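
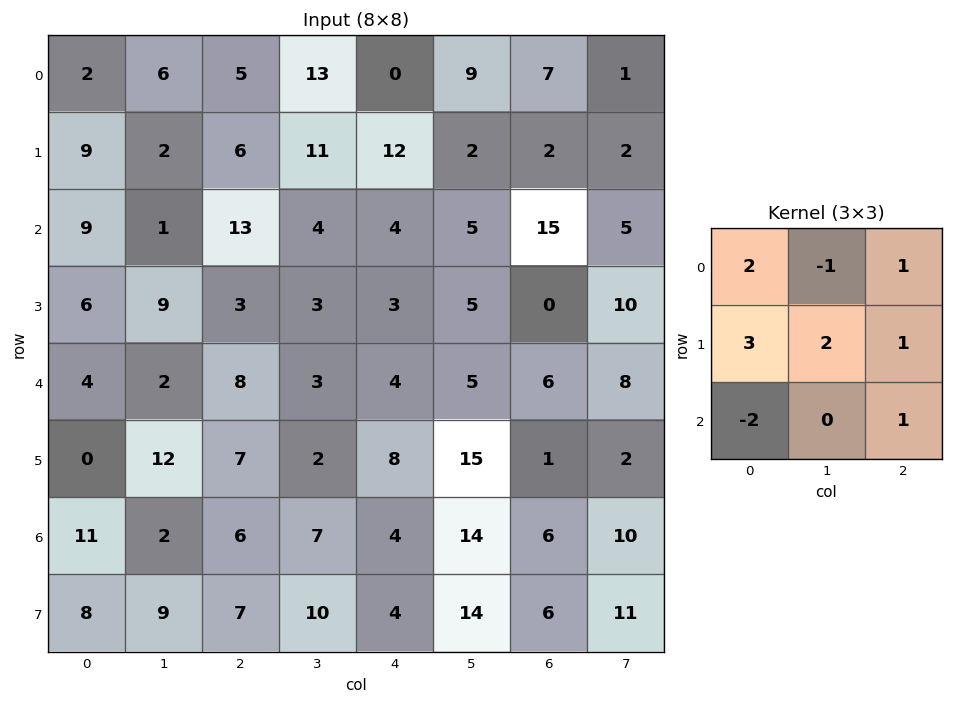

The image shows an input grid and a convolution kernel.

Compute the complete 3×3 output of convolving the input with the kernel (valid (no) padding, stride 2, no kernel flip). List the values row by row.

35 27 47
69 32 35
29 42 62

Output[0,0]: The receptive field on the input at this output position is [2 6 5 / 9 2 6 / 9 1 13]. Elementwise product with the kernel and sum: 2·2 + 6·-1 + 5·1 + 9·3 + 2·2 + 6·1 + 9·-2 + 13·1.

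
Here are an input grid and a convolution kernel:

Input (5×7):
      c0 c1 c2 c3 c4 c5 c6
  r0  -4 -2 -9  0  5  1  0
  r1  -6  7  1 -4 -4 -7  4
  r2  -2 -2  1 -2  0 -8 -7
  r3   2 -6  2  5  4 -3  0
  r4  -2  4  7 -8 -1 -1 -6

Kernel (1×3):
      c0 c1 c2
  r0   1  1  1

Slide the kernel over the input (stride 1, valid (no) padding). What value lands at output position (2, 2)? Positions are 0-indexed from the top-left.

The receptive field on the input at this output position is [1 -2 0]. Elementwise product with the kernel and sum: 1·1 + -2·1 + 0·1.

-1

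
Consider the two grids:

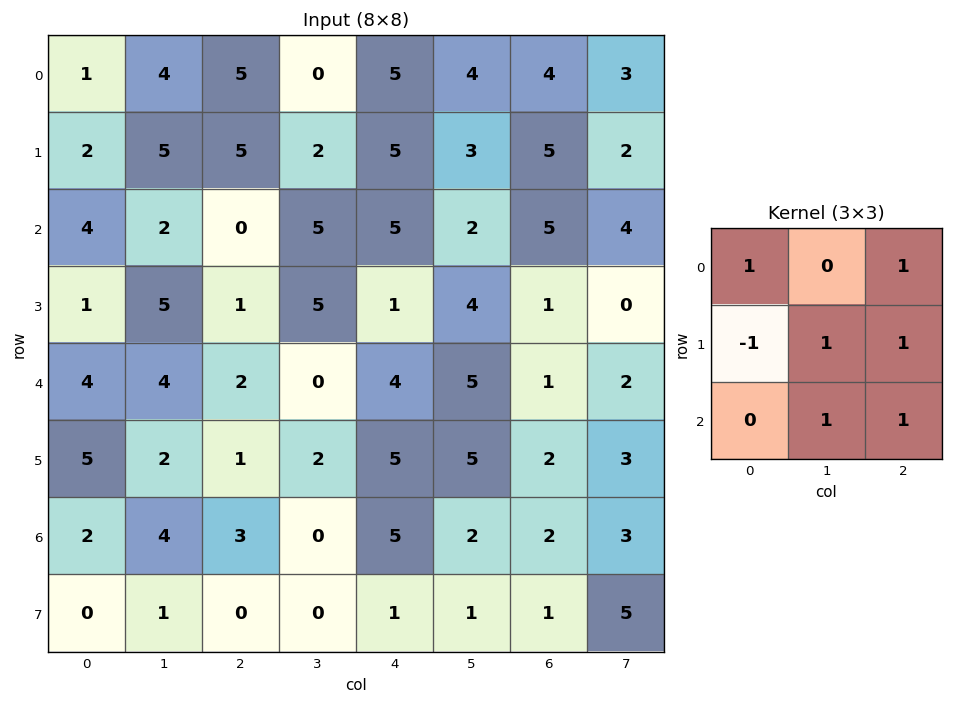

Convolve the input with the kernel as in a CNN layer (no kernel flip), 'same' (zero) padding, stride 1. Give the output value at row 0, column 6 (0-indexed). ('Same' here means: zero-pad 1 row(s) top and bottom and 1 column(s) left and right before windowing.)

The receptive field on the zero-padded input at this output position is [0 0 0 / 4 4 3 / 3 5 2]. Elementwise product with the kernel and sum: 0·1 + 0·1 + 4·-1 + 4·1 + 3·1 + 5·1 + 2·1.

10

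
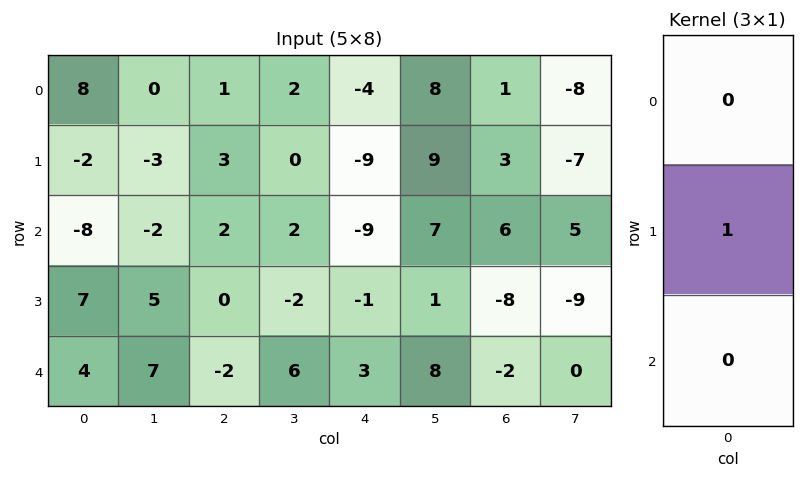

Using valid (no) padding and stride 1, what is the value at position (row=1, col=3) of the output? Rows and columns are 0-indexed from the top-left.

The receptive field on the input at this output position is [0 / 2 / -2]. Elementwise product with the kernel and sum: 2·1.

2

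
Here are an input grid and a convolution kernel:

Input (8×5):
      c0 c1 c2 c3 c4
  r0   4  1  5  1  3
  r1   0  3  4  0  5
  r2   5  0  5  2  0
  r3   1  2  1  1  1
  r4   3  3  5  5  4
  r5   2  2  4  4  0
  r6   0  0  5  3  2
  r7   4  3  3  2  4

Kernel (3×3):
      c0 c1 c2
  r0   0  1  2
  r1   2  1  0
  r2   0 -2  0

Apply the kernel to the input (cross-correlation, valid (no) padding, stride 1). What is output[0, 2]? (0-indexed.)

The receptive field on the input at this output position is [5 1 3 / 4 0 5 / 5 2 0]. Elementwise product with the kernel and sum: 1·1 + 3·2 + 4·2 + 0·1 + 2·-2.

11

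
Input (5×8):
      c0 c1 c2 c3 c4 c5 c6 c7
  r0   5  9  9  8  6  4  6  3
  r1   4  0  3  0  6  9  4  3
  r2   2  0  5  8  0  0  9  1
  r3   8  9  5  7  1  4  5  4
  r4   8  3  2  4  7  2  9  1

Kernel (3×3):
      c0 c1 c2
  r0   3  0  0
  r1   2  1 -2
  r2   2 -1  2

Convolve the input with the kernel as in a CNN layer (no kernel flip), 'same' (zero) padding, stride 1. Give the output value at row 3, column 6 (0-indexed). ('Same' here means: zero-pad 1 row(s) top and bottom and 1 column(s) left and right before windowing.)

2

The receptive field on the zero-padded input at this output position is [0 9 1 / 4 5 4 / 2 9 1]. Elementwise product with the kernel and sum: 0·3 + 4·2 + 5·1 + 4·-2 + 2·2 + 9·-1 + 1·2.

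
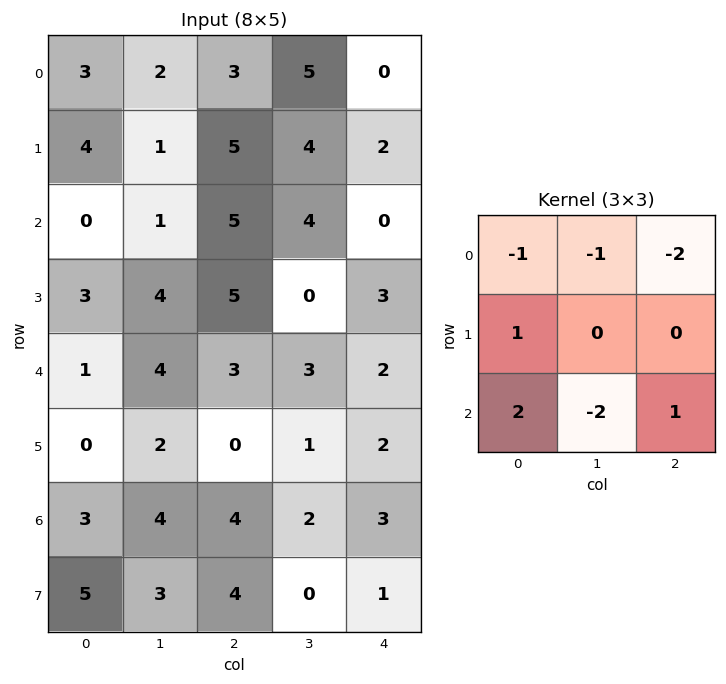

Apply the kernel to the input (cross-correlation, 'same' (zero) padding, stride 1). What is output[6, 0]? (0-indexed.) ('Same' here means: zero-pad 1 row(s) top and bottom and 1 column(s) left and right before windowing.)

-11

The receptive field on the zero-padded input at this output position is [0 0 2 / 0 3 4 / 0 5 3]. Elementwise product with the kernel and sum: 0·-1 + 0·-1 + 2·-2 + 0·1 + 0·2 + 5·-2 + 3·1.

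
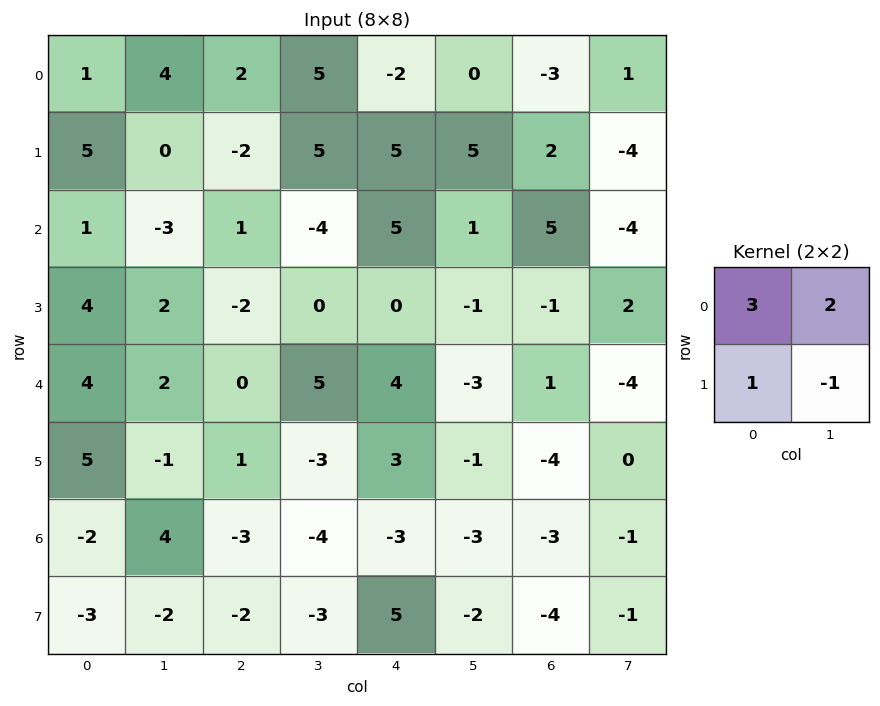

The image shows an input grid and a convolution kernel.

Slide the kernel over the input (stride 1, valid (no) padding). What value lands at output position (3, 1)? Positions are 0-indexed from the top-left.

4

The receptive field on the input at this output position is [2 -2 / 2 0]. Elementwise product with the kernel and sum: 2·3 + -2·2 + 2·1 + 0·-1.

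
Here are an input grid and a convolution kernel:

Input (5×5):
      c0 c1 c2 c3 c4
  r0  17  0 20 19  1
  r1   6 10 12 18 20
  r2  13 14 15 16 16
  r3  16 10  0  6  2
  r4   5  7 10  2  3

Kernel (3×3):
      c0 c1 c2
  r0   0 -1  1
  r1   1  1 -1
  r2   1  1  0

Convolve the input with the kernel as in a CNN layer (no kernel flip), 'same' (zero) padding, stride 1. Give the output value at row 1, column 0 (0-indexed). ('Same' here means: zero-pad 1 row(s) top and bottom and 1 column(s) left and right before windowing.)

-8

The receptive field on the zero-padded input at this output position is [0 17 0 / 0 6 10 / 0 13 14]. Elementwise product with the kernel and sum: 17·-1 + 0·1 + 0·1 + 6·1 + 10·-1 + 0·1 + 13·1.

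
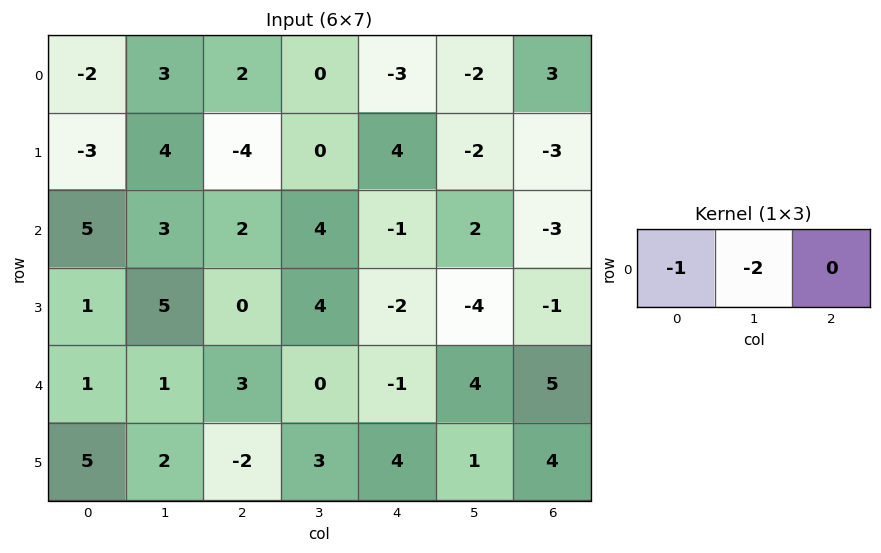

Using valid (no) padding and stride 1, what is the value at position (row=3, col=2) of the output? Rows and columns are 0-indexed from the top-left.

The receptive field on the input at this output position is [0 4 -2]. Elementwise product with the kernel and sum: 0·-1 + 4·-2.

-8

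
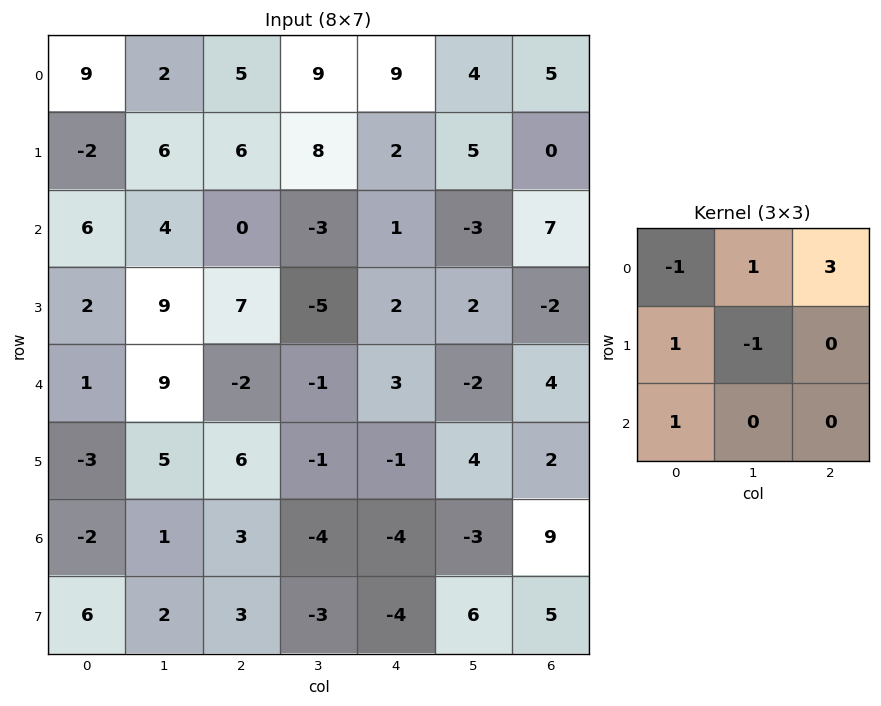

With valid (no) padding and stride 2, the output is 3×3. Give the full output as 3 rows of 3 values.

6 29 8
-8 10 20
-8 20 -2

Output[0,0]: The receptive field on the input at this output position is [9 2 5 / -2 6 6 / 6 4 0]. Elementwise product with the kernel and sum: 9·-1 + 2·1 + 5·3 + -2·1 + 6·-1 + 6·1.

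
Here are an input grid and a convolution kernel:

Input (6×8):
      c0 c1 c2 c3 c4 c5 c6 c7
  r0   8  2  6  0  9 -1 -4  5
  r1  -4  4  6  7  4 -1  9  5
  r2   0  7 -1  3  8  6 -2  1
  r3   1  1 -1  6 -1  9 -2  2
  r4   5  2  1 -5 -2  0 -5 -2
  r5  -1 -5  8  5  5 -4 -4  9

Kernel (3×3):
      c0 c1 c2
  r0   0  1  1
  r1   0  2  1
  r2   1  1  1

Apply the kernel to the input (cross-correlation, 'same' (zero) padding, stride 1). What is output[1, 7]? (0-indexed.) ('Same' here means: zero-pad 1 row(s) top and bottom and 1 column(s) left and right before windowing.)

14

The receptive field on the zero-padded input at this output position is [-4 5 0 / 9 5 0 / -2 1 0]. Elementwise product with the kernel and sum: 5·1 + 0·1 + 5·2 + 0·1 + -2·1 + 1·1 + 0·1.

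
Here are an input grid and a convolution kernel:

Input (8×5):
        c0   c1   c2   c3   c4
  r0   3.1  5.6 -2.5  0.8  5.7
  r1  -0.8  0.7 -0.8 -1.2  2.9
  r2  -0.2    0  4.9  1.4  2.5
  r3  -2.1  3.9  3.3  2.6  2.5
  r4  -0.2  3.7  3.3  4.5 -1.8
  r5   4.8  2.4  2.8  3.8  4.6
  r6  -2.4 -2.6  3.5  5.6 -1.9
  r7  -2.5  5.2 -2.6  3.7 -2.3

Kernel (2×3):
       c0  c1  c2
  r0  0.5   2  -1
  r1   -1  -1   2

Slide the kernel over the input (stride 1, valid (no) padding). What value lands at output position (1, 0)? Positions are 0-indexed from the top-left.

11.8

The receptive field on the input at this output position is [-0.8 0.7 -0.8 / -0.2 0 4.9]. Elementwise product with the kernel and sum: -0.8·0.5 + 0.7·2 + -0.8·-1 + -0.2·-1 + 0·-1 + 4.9·2.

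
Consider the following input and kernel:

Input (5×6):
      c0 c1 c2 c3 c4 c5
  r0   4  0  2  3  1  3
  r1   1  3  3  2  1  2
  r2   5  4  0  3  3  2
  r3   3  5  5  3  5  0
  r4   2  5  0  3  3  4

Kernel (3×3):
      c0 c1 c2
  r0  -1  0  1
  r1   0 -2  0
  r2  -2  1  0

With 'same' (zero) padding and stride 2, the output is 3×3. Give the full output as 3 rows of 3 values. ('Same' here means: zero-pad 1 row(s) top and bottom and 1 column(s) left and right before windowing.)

Output[0,0]: The receptive field on the zero-padded input at this output position is [0 0 0 / 0 4 0 / 0 1 3]. Elementwise product with the kernel and sum: 0·-1 + 0·1 + 4·-2 + 0·-2 + 1·1.

-7 -7 -5
-4 -6 -7
1 -2 -9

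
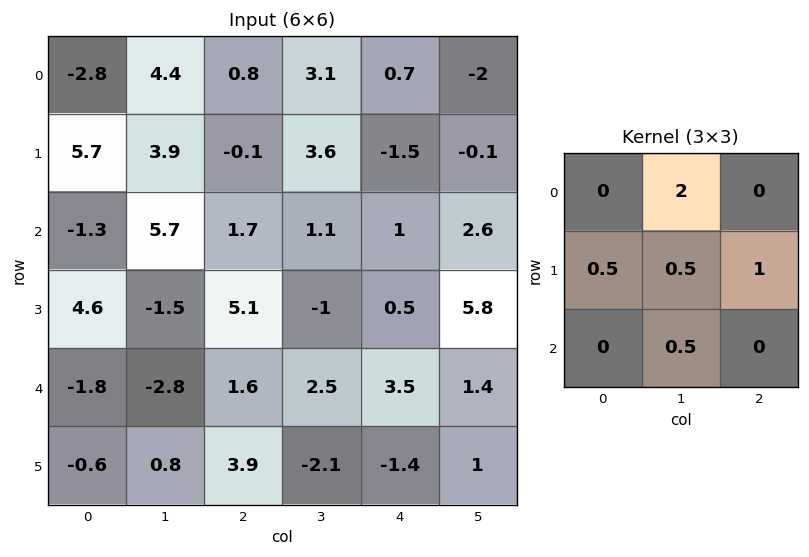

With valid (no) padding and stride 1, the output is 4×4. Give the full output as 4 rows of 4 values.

16.35 7.95 7 2.85
10.95 7.15 9.1 0.9
16.65 5 6 9.3
-3.3 14.05 2.5 4.7

Output[0,0]: The receptive field on the input at this output position is [-2.8 4.4 0.8 / 5.7 3.9 -0.1 / -1.3 5.7 1.7]. Elementwise product with the kernel and sum: 4.4·2 + 5.7·0.5 + 3.9·0.5 + -0.1·1 + 5.7·0.5.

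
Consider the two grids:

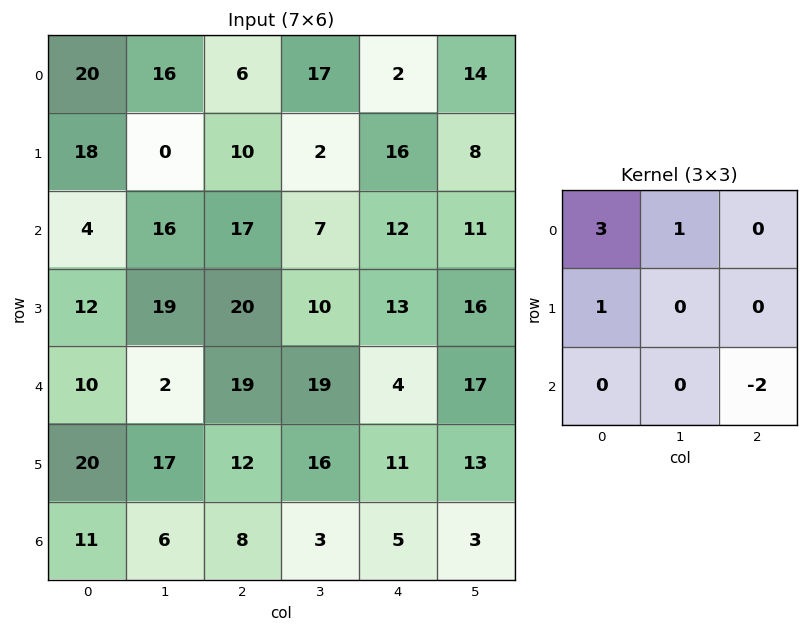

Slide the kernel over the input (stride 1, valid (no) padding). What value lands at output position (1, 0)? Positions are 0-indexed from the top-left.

The receptive field on the input at this output position is [18 0 10 / 4 16 17 / 12 19 20]. Elementwise product with the kernel and sum: 18·3 + 0·1 + 4·1 + 20·-2.

18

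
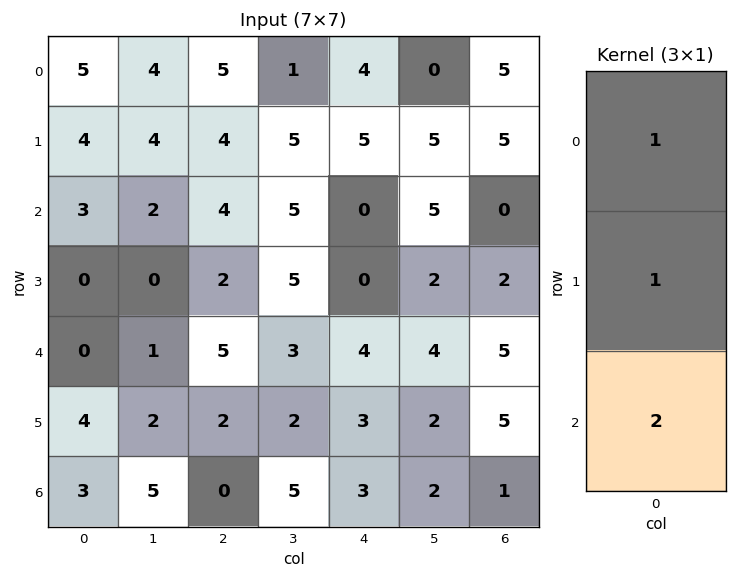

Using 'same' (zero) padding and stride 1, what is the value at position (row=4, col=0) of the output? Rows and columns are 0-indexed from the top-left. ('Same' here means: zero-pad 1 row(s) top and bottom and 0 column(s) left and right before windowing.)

8

The receptive field on the zero-padded input at this output position is [0 / 0 / 4]. Elementwise product with the kernel and sum: 0·1 + 0·1 + 4·2.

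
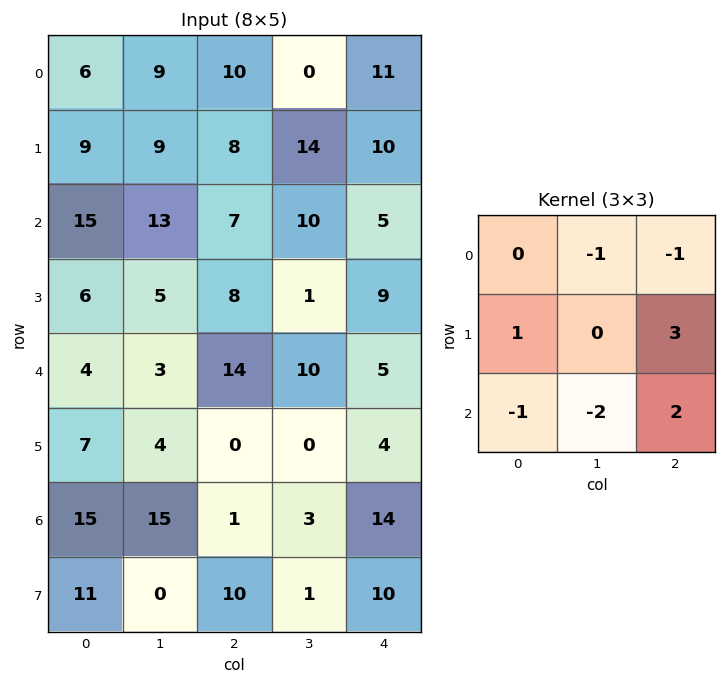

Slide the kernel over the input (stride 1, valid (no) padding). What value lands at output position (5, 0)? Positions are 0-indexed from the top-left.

The receptive field on the input at this output position is [7 4 0 / 15 15 1 / 11 0 10]. Elementwise product with the kernel and sum: 4·-1 + 0·-1 + 15·1 + 1·3 + 11·-1 + 0·-2 + 10·2.

23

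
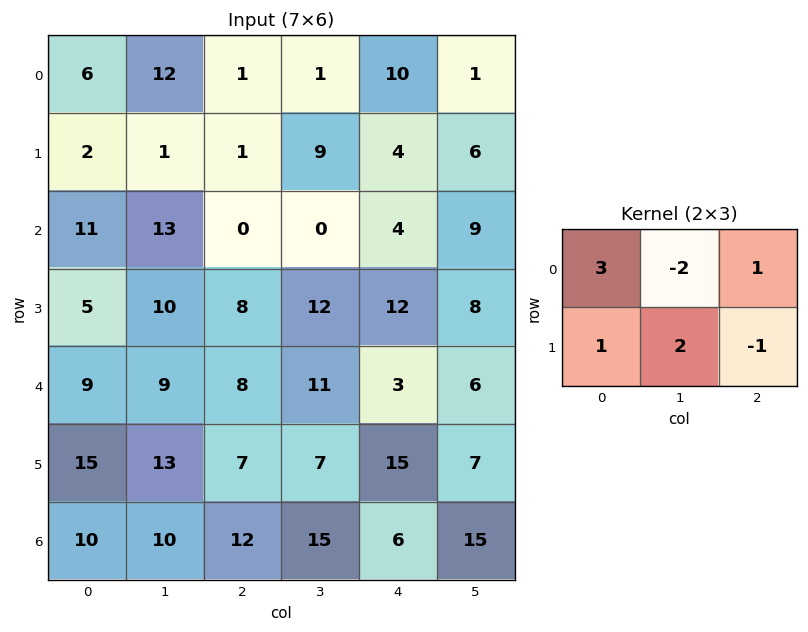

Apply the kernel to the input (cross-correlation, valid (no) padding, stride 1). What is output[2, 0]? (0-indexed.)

24

The receptive field on the input at this output position is [11 13 0 / 5 10 8]. Elementwise product with the kernel and sum: 11·3 + 13·-2 + 0·1 + 5·1 + 10·2 + 8·-1.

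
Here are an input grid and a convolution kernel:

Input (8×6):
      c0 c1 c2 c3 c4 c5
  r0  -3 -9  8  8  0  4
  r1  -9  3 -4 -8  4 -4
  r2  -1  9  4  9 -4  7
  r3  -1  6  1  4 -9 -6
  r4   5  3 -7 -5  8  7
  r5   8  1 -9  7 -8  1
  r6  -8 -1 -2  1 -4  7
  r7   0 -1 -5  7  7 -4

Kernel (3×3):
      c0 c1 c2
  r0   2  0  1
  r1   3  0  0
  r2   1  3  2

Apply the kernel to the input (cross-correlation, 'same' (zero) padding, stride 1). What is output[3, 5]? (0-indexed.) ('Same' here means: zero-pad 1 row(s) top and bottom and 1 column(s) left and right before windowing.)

-6

The receptive field on the zero-padded input at this output position is [-4 7 0 / -9 -6 0 / 8 7 0]. Elementwise product with the kernel and sum: -4·2 + 0·1 + -9·3 + 8·1 + 7·3 + 0·2.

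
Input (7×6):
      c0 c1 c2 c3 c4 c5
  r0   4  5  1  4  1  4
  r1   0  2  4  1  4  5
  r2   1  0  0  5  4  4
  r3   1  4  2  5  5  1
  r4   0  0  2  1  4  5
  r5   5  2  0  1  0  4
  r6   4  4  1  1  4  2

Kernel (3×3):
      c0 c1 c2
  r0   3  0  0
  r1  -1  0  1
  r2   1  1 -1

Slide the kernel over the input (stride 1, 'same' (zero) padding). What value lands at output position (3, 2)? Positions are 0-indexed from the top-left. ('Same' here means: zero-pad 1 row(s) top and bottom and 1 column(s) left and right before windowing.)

2

The receptive field on the zero-padded input at this output position is [0 0 5 / 4 2 5 / 0 2 1]. Elementwise product with the kernel and sum: 0·3 + 4·-1 + 5·1 + 0·1 + 2·1 + 1·-1.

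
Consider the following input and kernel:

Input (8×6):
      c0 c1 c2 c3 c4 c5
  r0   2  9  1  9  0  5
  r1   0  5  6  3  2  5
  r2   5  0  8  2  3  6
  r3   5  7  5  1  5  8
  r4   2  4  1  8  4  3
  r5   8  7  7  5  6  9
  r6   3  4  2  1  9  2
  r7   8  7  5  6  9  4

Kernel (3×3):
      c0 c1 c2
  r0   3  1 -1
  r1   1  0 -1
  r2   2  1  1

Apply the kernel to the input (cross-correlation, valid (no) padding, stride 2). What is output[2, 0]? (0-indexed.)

The receptive field on the input at this output position is [2 4 1 / 8 7 7 / 3 4 2]. Elementwise product with the kernel and sum: 2·3 + 4·1 + 1·-1 + 8·1 + 7·-1 + 3·2 + 4·1 + 2·1.

22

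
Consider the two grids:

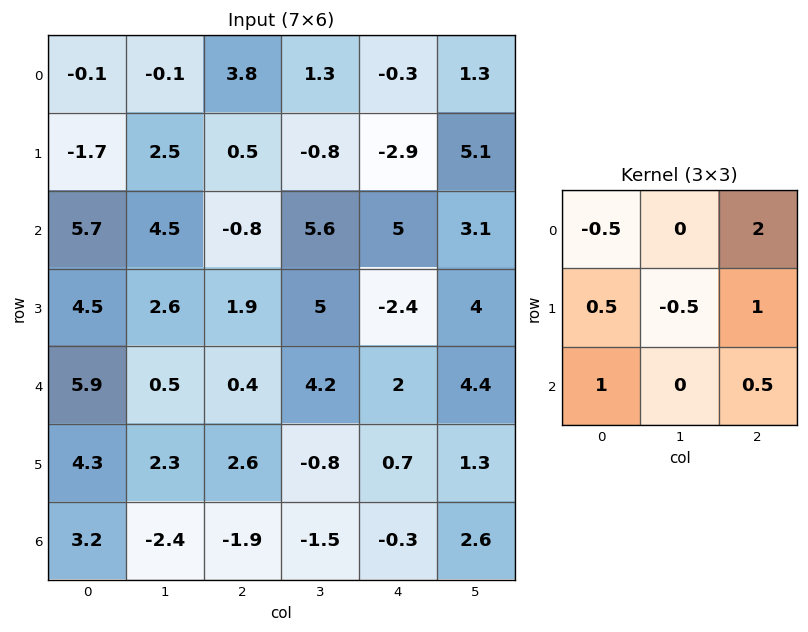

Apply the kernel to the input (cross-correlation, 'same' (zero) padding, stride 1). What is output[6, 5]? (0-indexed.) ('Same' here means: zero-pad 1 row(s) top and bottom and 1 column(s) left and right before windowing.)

-1.8

The receptive field on the zero-padded input at this output position is [0.7 1.3 0 / -0.3 2.6 0 / 0 0 0]. Elementwise product with the kernel and sum: 0.7·-0.5 + 0·2 + -0.3·0.5 + 2.6·-0.5 + 0·1 + 0·1 + 0·0.5.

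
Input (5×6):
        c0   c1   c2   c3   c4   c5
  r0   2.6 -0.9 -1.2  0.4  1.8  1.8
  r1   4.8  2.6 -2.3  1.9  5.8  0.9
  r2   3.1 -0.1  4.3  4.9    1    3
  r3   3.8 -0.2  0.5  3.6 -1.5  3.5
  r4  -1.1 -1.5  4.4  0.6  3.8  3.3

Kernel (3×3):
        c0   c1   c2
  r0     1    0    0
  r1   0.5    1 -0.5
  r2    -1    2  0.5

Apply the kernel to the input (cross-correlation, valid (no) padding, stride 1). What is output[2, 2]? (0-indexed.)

The receptive field on the input at this output position is [4.3 4.9 1 / 0.5 3.6 -1.5 / 4.4 0.6 3.8]. Elementwise product with the kernel and sum: 4.3·1 + 0.5·0.5 + 3.6·1 + -1.5·-0.5 + 4.4·-1 + 0.6·2 + 3.8·0.5.

7.6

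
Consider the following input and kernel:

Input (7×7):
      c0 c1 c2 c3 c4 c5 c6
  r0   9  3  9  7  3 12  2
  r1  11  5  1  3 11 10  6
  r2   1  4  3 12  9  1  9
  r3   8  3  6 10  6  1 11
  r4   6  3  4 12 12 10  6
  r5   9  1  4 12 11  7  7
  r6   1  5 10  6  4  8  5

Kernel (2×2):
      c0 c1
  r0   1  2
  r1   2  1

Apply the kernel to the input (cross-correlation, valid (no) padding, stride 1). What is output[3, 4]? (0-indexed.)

The receptive field on the input at this output position is [6 1 / 12 10]. Elementwise product with the kernel and sum: 6·1 + 1·2 + 12·2 + 10·1.

42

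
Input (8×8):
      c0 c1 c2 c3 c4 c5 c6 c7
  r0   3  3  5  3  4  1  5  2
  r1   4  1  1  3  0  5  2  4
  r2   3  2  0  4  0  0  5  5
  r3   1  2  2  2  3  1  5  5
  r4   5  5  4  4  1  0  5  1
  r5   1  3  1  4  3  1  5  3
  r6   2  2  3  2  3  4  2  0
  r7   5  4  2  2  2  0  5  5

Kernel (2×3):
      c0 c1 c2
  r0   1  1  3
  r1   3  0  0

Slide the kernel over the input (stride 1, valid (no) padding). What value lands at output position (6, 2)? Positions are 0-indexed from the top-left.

The receptive field on the input at this output position is [3 2 3 / 2 2 2]. Elementwise product with the kernel and sum: 3·1 + 2·1 + 3·3 + 2·3.

20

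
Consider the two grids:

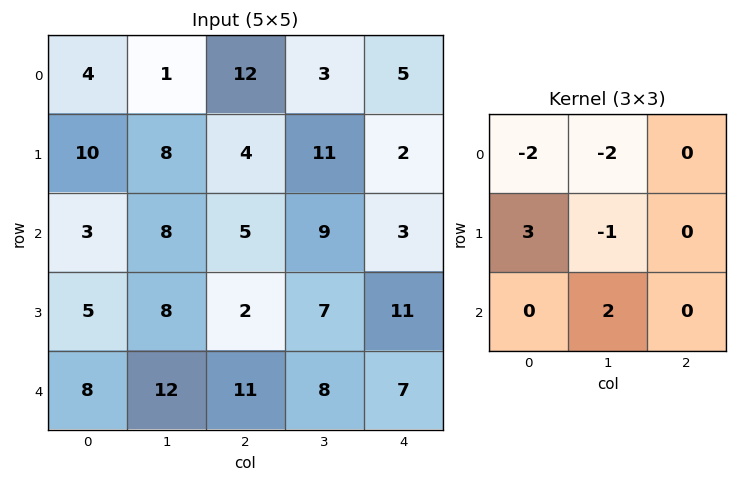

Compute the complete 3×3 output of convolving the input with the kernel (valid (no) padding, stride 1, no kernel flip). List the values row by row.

28 4 -11
-19 -1 -10
9 18 -13

Output[0,0]: The receptive field on the input at this output position is [4 1 12 / 10 8 4 / 3 8 5]. Elementwise product with the kernel and sum: 4·-2 + 1·-2 + 10·3 + 8·-1 + 8·2.
Output[0,1]: The receptive field on the input at this output position is [1 12 3 / 8 4 11 / 8 5 9]. Elementwise product with the kernel and sum: 1·-2 + 12·-2 + 8·3 + 4·-1 + 5·2.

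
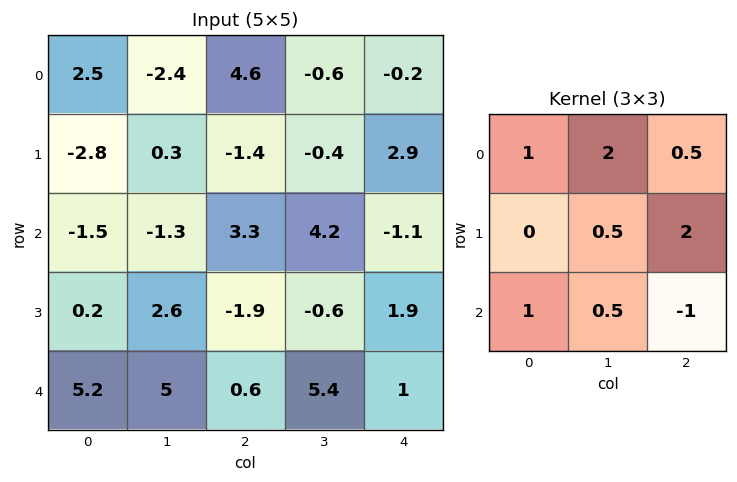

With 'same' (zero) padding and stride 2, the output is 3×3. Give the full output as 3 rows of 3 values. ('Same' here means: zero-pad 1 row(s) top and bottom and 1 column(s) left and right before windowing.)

-5.25 1.1 0.95
-11.3 9.6 5.2
14.3 9.6 3.7

Output[0,0]: The receptive field on the zero-padded input at this output position is [0 0 0 / 0 2.5 -2.4 / 0 -2.8 0.3]. Elementwise product with the kernel and sum: 0·1 + 0·2 + 0·0.5 + 2.5·0.5 + -2.4·2 + 0·1 + -2.8·0.5 + 0.3·-1.
Output[0,1]: The receptive field on the zero-padded input at this output position is [0 0 0 / -2.4 4.6 -0.6 / 0.3 -1.4 -0.4]. Elementwise product with the kernel and sum: 0·1 + 0·2 + 0·0.5 + 4.6·0.5 + -0.6·2 + 0.3·1 + -1.4·0.5 + -0.4·-1.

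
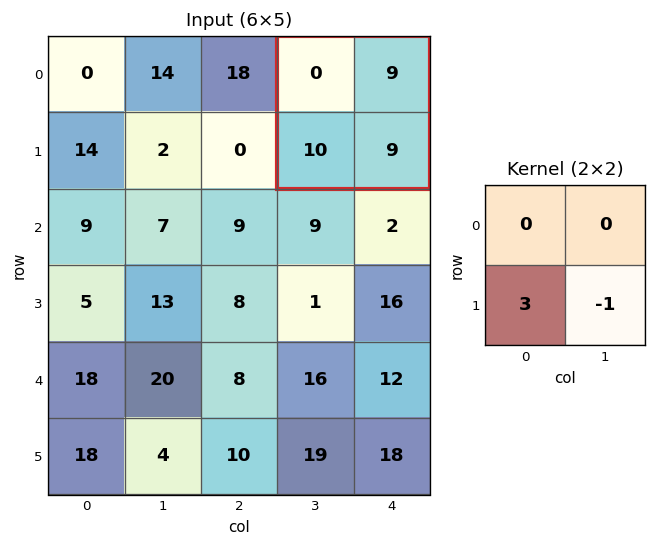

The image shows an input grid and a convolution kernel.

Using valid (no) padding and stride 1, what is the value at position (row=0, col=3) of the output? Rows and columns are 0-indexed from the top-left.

The receptive field on the input at this output position is [0 9 / 10 9]. Elementwise product with the kernel and sum: 10·3 + 9·-1.

21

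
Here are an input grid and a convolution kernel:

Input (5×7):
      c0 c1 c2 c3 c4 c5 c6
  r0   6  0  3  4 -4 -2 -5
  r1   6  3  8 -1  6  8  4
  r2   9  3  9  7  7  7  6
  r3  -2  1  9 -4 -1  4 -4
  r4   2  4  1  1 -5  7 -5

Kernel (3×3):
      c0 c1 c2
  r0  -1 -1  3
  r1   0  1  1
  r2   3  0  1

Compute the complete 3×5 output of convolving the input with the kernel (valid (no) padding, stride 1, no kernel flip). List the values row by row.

50 32 20 36 30
30 1 51 25 4
32 27 -2 20 -16

Output[0,0]: The receptive field on the input at this output position is [6 0 3 / 6 3 8 / 9 3 9]. Elementwise product with the kernel and sum: 6·-1 + 0·-1 + 3·3 + 3·1 + 8·1 + 9·3 + 9·1.
Output[0,1]: The receptive field on the input at this output position is [0 3 4 / 3 8 -1 / 3 9 7]. Elementwise product with the kernel and sum: 0·-1 + 3·-1 + 4·3 + 8·1 + -1·1 + 3·3 + 7·1.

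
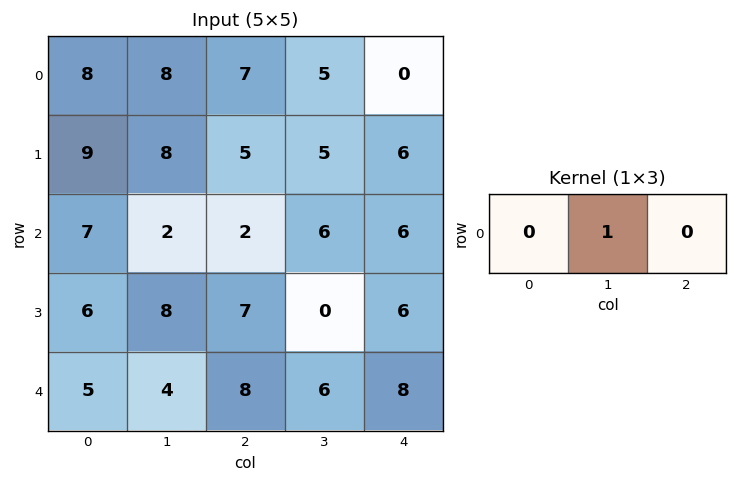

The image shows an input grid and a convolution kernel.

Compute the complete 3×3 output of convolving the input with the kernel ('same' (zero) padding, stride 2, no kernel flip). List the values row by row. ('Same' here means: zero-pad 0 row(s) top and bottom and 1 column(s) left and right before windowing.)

8 7 0
7 2 6
5 8 8

Output[0,0]: The receptive field on the zero-padded input at this output position is [0 8 8]. Elementwise product with the kernel and sum: 8·1.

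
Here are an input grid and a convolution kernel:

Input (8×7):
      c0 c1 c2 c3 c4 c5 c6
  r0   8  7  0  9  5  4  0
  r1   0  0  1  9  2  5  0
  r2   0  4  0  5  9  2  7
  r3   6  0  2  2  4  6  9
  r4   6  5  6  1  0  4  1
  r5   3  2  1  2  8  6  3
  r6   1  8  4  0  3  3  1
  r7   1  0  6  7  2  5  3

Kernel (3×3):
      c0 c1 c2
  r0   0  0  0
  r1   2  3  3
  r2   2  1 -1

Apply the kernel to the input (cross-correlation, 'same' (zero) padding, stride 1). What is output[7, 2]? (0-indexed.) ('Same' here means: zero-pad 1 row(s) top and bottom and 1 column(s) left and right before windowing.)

39

The receptive field on the zero-padded input at this output position is [8 4 0 / 0 6 7 / 0 0 0]. Elementwise product with the kernel and sum: 0·2 + 6·3 + 7·3 + 0·2 + 0·1 + 0·-1.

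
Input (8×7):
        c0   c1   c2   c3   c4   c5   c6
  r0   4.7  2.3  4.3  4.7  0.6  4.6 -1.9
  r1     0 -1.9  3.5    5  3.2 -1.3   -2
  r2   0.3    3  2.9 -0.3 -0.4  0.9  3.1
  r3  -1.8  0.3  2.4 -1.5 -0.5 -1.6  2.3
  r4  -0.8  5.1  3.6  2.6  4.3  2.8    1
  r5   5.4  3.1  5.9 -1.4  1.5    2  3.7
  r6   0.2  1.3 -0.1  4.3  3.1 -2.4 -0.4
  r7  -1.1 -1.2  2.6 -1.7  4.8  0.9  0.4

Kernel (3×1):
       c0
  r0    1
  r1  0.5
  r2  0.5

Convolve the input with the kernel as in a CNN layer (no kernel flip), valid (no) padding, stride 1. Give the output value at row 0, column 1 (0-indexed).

2.85

The receptive field on the input at this output position is [2.3 / -1.9 / 3]. Elementwise product with the kernel and sum: 2.3·1 + -1.9·0.5 + 3·0.5.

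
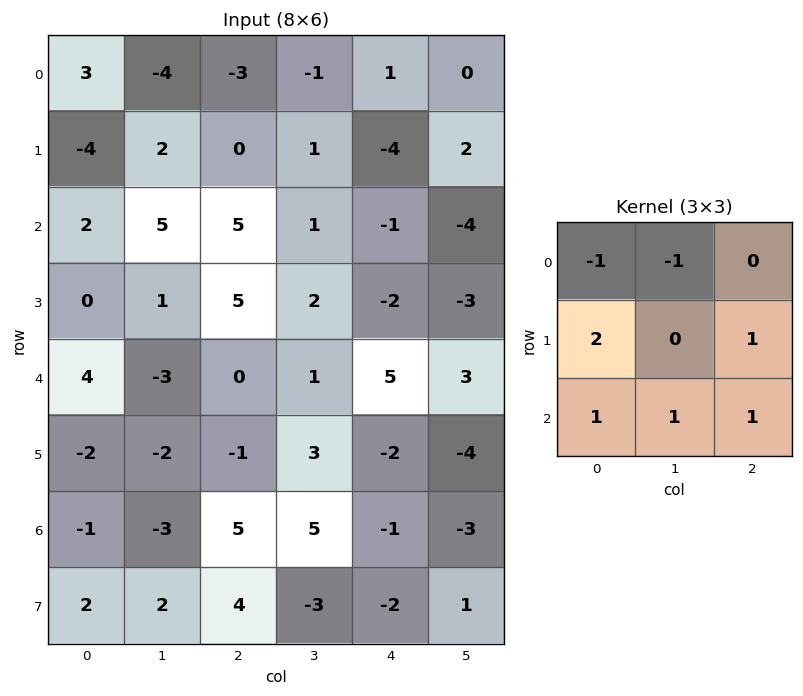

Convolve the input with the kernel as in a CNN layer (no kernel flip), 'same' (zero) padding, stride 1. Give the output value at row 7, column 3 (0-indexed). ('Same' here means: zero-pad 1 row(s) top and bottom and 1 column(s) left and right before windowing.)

The receptive field on the zero-padded input at this output position is [5 5 -1 / 4 -3 -2 / 0 0 0]. Elementwise product with the kernel and sum: 5·-1 + 5·-1 + 4·2 + -2·1 + 0·1 + 0·1 + 0·1.

-4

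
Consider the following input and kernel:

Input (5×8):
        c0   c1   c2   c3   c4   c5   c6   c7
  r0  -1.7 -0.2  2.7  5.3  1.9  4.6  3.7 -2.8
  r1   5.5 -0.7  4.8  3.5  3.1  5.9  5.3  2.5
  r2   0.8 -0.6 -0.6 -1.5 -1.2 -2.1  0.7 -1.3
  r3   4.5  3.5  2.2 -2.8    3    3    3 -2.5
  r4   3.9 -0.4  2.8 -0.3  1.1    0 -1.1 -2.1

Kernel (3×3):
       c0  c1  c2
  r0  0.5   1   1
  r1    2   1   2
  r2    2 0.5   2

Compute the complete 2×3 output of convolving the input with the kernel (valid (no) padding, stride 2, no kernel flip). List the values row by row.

21.65 23.5 29.9
29.3 12.25 13

Output[0,0]: The receptive field on the input at this output position is [-1.7 -0.2 2.7 / 5.5 -0.7 4.8 / 0.8 -0.6 -0.6]. Elementwise product with the kernel and sum: -1.7·0.5 + -0.2·1 + 2.7·1 + 5.5·2 + -0.7·1 + 4.8·2 + 0.8·2 + -0.6·0.5 + -0.6·2.
Output[0,1]: The receptive field on the input at this output position is [2.7 5.3 1.9 / 4.8 3.5 3.1 / -0.6 -1.5 -1.2]. Elementwise product with the kernel and sum: 2.7·0.5 + 5.3·1 + 1.9·1 + 4.8·2 + 3.5·1 + 3.1·2 + -0.6·2 + -1.5·0.5 + -1.2·2.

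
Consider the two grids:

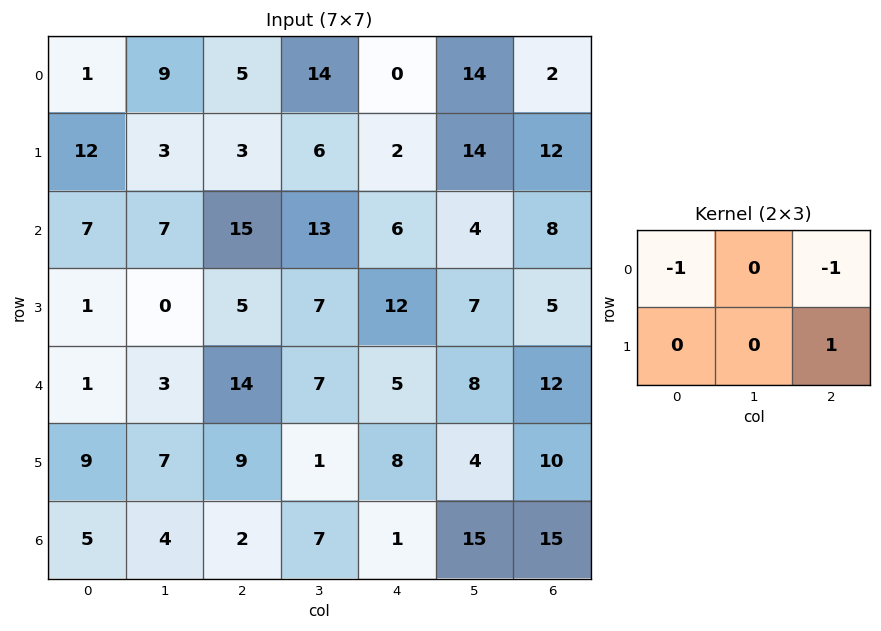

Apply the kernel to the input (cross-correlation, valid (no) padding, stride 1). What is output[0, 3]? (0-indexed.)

-14

The receptive field on the input at this output position is [14 0 14 / 6 2 14]. Elementwise product with the kernel and sum: 14·-1 + 14·-1 + 14·1.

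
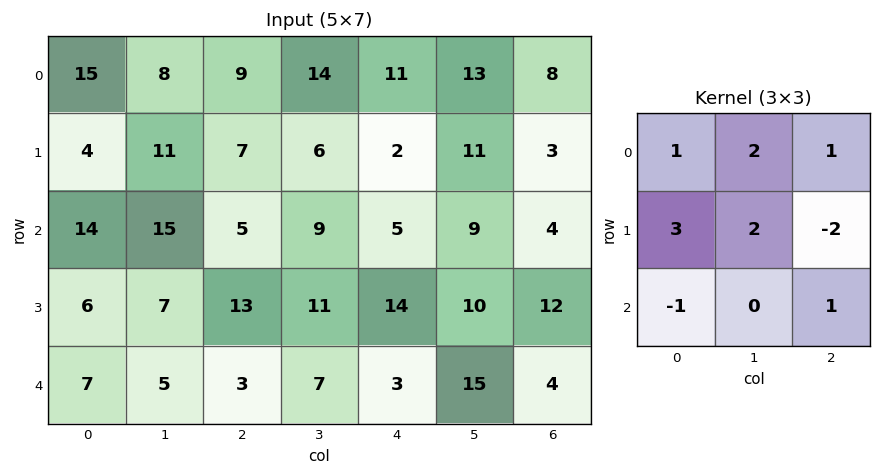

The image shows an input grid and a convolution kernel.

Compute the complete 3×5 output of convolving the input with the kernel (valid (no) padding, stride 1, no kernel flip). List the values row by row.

Output[0,0]: The receptive field on the input at this output position is [15 8 9 / 4 11 7 / 14 15 5]. Elementwise product with the kernel and sum: 15·1 + 8·2 + 9·1 + 4·3 + 11·2 + 7·-2 + 14·-1 + 5·1.

51 69 77 49 66
102 72 45 39 50
51 61 61 77 66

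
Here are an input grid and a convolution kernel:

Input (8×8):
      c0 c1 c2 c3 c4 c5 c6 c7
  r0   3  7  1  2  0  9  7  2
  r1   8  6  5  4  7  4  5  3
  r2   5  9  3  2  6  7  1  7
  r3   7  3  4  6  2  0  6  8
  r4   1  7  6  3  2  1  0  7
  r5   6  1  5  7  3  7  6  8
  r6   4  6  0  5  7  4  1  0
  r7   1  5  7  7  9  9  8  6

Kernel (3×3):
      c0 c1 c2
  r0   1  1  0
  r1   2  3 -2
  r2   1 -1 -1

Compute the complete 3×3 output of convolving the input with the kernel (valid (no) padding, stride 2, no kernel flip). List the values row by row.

27 6 23
17 28 6
11 22 20

Output[0,0]: The receptive field on the input at this output position is [3 7 1 / 8 6 5 / 5 9 3]. Elementwise product with the kernel and sum: 3·1 + 7·1 + 8·2 + 6·3 + 5·-2 + 5·1 + 9·-1 + 3·-1.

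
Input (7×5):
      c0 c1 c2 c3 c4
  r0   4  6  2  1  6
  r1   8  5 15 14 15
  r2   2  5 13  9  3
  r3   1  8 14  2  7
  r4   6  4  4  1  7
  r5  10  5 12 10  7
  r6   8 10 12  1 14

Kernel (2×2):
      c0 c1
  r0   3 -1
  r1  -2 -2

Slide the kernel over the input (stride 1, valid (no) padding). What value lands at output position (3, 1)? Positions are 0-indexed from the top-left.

-6

The receptive field on the input at this output position is [8 14 / 4 4]. Elementwise product with the kernel and sum: 8·3 + 14·-1 + 4·-2 + 4·-2.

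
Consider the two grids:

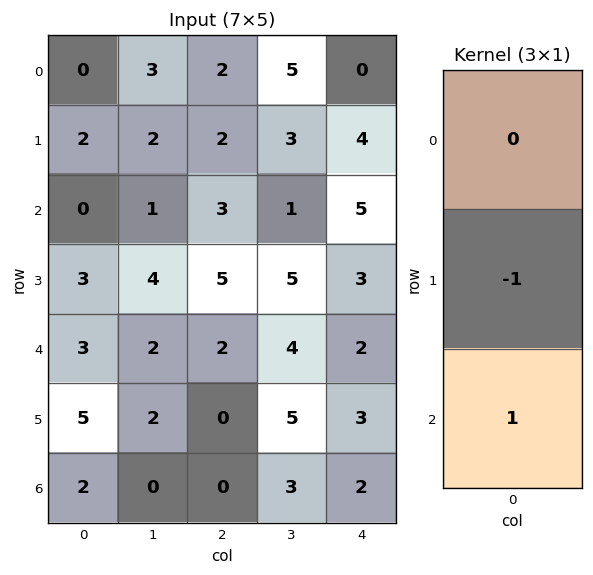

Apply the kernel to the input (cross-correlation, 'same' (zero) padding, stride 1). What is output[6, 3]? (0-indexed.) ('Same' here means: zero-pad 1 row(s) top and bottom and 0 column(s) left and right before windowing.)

The receptive field on the zero-padded input at this output position is [5 / 3 / 0]. Elementwise product with the kernel and sum: 3·-1 + 0·1.

-3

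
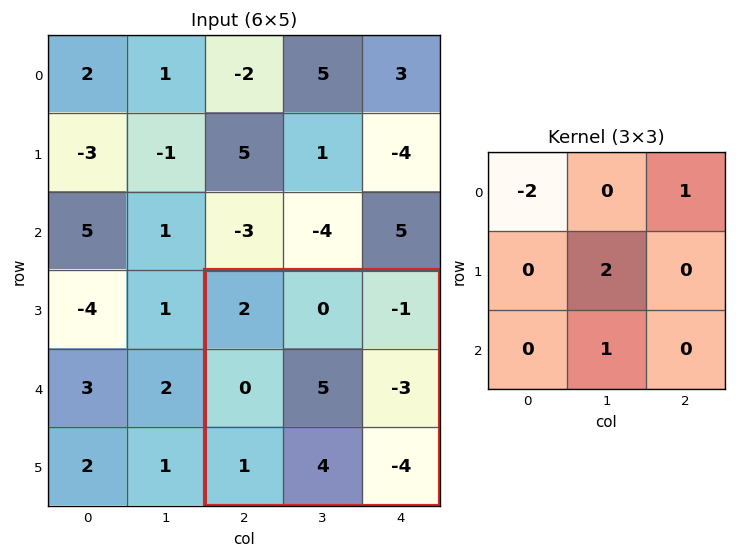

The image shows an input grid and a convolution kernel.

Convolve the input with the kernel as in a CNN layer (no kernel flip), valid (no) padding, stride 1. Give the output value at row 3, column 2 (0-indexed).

9

The receptive field on the input at this output position is [2 0 -1 / 0 5 -3 / 1 4 -4]. Elementwise product with the kernel and sum: 2·-2 + -1·1 + 5·2 + 4·1.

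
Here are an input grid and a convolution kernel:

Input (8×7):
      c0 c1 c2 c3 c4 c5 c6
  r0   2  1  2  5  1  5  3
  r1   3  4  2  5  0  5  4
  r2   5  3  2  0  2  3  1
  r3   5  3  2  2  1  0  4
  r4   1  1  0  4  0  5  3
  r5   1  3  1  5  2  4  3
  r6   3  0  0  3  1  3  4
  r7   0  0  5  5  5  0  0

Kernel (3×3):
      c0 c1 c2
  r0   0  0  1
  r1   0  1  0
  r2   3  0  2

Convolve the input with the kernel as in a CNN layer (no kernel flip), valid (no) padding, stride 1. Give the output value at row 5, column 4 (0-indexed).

The receptive field on the input at this output position is [2 4 3 / 1 3 4 / 5 0 0]. Elementwise product with the kernel and sum: 3·1 + 3·1 + 5·3 + 0·2.

21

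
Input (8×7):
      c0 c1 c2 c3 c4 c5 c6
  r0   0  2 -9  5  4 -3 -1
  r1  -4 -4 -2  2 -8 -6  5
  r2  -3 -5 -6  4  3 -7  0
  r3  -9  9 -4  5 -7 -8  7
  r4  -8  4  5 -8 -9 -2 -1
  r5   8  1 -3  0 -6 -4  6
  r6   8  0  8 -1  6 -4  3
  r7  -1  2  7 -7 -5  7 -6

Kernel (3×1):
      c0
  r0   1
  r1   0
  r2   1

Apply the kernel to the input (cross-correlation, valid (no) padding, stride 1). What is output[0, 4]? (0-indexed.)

The receptive field on the input at this output position is [4 / -8 / 3]. Elementwise product with the kernel and sum: 4·1 + 3·1.

7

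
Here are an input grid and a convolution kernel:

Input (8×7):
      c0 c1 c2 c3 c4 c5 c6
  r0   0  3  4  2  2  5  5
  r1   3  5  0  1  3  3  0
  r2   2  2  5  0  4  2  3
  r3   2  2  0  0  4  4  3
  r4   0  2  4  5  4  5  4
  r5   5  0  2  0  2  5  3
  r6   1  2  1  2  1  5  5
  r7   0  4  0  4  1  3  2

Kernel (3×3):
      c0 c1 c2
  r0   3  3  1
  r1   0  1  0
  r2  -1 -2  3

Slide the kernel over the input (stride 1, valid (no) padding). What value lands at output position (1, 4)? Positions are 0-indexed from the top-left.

The receptive field on the input at this output position is [3 3 0 / 4 2 3 / 4 4 3]. Elementwise product with the kernel and sum: 3·3 + 3·3 + 0·1 + 2·1 + 4·-1 + 4·-2 + 3·3.

17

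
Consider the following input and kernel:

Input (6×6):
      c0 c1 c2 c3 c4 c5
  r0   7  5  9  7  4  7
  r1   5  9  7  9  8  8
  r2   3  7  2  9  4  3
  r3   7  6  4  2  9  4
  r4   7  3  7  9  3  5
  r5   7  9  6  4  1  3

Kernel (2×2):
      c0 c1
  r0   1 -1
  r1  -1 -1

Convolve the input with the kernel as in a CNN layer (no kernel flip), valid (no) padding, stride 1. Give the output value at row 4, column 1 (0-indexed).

The receptive field on the input at this output position is [3 7 / 9 6]. Elementwise product with the kernel and sum: 3·1 + 7·-1 + 9·-1 + 6·-1.

-19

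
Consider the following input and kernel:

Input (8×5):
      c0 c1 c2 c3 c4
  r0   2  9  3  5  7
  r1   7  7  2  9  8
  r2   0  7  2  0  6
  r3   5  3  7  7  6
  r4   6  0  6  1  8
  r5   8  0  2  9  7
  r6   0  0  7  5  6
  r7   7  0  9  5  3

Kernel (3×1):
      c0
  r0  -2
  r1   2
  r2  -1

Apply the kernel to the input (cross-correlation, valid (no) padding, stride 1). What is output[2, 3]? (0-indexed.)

13

The receptive field on the input at this output position is [0 / 7 / 1]. Elementwise product with the kernel and sum: 0·-2 + 7·2 + 1·-1.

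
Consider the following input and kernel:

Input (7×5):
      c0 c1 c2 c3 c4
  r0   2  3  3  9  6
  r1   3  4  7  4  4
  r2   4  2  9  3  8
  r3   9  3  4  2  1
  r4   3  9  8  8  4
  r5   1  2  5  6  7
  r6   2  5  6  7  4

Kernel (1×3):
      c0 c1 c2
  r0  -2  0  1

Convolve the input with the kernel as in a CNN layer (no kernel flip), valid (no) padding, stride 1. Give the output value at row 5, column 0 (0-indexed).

The receptive field on the input at this output position is [1 2 5]. Elementwise product with the kernel and sum: 1·-2 + 5·1.

3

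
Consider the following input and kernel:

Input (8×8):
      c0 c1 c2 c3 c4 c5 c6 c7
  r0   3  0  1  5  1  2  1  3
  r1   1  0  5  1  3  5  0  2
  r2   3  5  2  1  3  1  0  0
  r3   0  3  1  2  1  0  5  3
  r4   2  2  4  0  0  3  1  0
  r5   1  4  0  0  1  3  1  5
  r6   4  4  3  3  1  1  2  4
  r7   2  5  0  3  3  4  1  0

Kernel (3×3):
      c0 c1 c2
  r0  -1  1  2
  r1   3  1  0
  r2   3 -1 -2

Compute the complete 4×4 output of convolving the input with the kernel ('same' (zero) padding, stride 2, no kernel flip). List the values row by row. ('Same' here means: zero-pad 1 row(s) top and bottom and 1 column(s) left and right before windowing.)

Output[0,0]: The receptive field on the zero-padded input at this output position is [0 0 0 / 0 3 0 / 0 1 0]. Elementwise product with the kernel and sum: 0·-1 + 0·1 + 0·2 + 0·3 + 3·1 + 0·3 + 1·-1 + 0·-2.
Output[0,1]: The receptive field on the zero-padded input at this output position is [0 0 0 / 0 1 5 / 0 5 1]. Elementwise product with the kernel and sum: 0·-1 + 0·1 + 0·2 + 0·3 + 1·1 + 0·3 + 5·-1 + 1·-2.

2 -6 6 18
-2 28 23 -9
-1 24 -8 19
1 20 15 24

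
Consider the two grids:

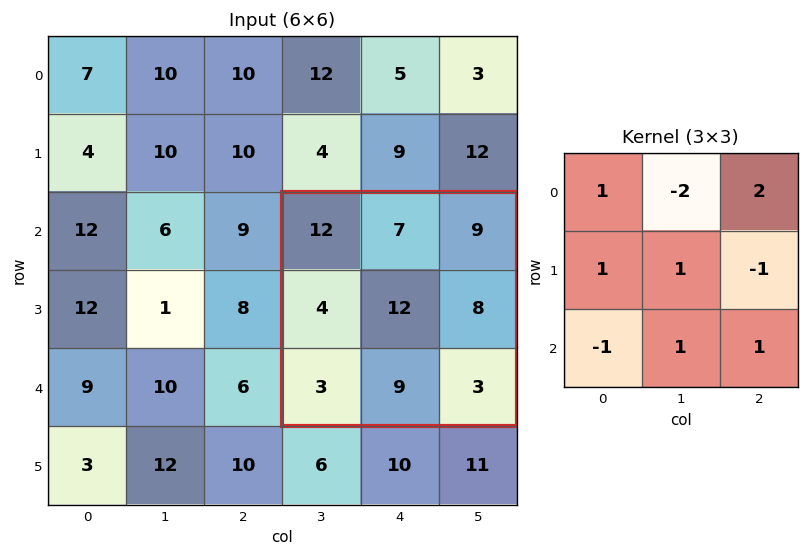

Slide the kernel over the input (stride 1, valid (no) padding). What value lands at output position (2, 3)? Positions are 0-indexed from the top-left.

The receptive field on the input at this output position is [12 7 9 / 4 12 8 / 3 9 3]. Elementwise product with the kernel and sum: 12·1 + 7·-2 + 9·2 + 4·1 + 12·1 + 8·-1 + 3·-1 + 9·1 + 3·1.

33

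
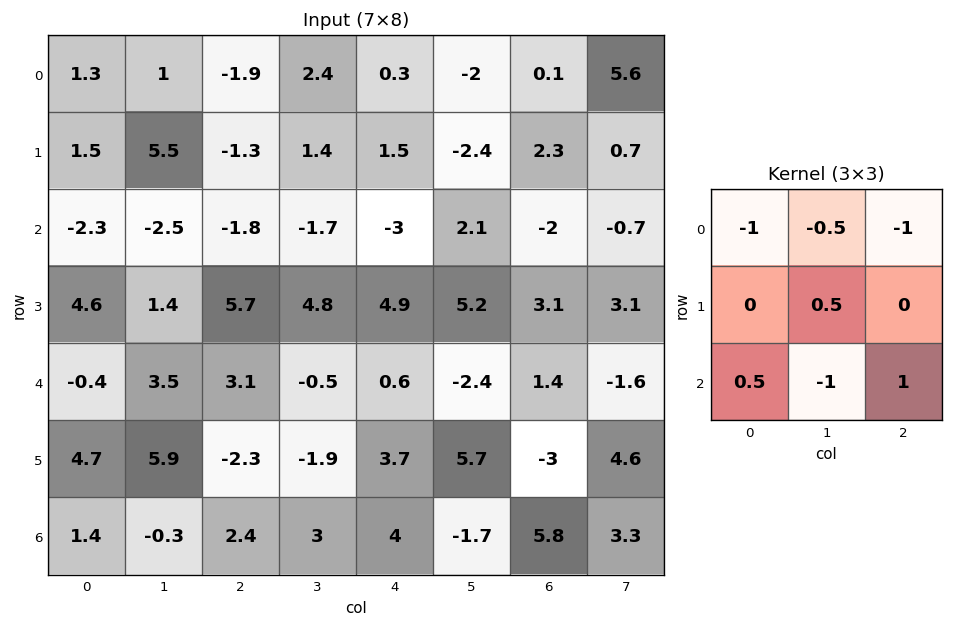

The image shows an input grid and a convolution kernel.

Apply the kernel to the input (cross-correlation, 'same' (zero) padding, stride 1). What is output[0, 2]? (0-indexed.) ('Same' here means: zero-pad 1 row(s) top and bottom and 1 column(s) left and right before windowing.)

The receptive field on the zero-padded input at this output position is [0 0 0 / 1 -1.9 2.4 / 5.5 -1.3 1.4]. Elementwise product with the kernel and sum: 0·-1 + 0·-0.5 + 0·-1 + -1.9·0.5 + 5.5·0.5 + -1.3·-1 + 1.4·1.

4.5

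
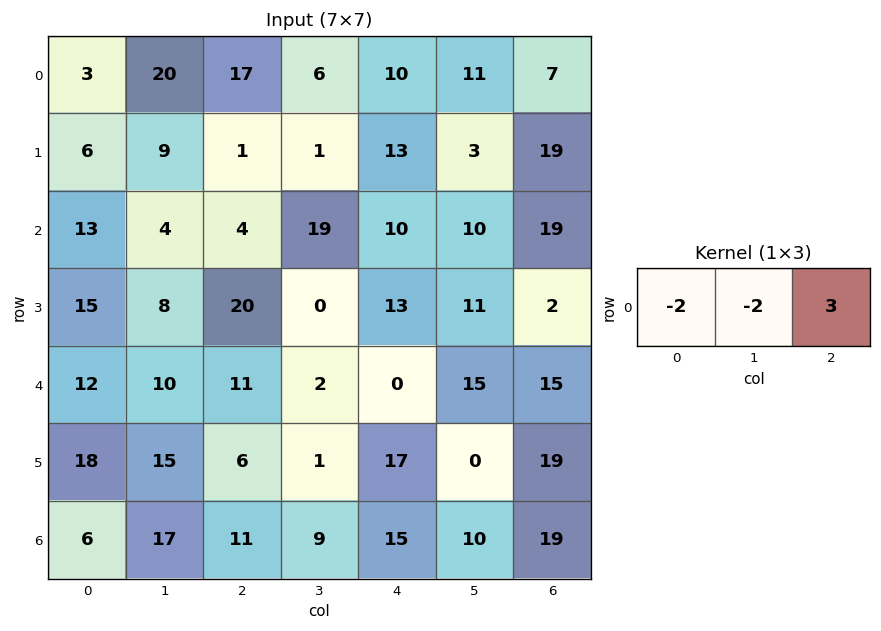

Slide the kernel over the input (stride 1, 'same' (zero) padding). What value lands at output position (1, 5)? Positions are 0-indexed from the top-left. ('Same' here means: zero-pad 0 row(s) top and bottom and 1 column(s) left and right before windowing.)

The receptive field on the zero-padded input at this output position is [13 3 19]. Elementwise product with the kernel and sum: 13·-2 + 3·-2 + 19·3.

25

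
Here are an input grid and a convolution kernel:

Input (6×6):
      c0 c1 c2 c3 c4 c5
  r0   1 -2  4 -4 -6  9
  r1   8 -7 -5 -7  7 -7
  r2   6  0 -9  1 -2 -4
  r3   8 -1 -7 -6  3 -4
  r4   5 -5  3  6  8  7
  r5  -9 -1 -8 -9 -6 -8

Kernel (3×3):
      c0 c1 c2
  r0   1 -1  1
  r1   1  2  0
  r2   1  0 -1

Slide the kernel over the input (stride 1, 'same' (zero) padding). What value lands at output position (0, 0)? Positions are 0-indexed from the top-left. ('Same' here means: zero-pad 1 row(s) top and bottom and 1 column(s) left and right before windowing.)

The receptive field on the zero-padded input at this output position is [0 0 0 / 0 1 -2 / 0 8 -7]. Elementwise product with the kernel and sum: 0·1 + 0·-1 + 0·1 + 0·1 + 1·2 + 0·1 + -7·-1.

9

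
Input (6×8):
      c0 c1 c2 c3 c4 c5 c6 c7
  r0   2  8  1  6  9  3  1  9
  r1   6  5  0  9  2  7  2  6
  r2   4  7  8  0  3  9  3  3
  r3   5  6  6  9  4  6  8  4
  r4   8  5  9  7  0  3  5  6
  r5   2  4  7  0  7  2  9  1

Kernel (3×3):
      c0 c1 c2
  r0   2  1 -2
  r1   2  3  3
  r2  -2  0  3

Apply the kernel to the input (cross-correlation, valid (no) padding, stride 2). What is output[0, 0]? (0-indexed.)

The receptive field on the input at this output position is [2 8 1 / 6 5 0 / 4 7 8]. Elementwise product with the kernel and sum: 2·2 + 8·1 + 1·-2 + 6·2 + 5·3 + 0·3 + 4·-2 + 8·3.

53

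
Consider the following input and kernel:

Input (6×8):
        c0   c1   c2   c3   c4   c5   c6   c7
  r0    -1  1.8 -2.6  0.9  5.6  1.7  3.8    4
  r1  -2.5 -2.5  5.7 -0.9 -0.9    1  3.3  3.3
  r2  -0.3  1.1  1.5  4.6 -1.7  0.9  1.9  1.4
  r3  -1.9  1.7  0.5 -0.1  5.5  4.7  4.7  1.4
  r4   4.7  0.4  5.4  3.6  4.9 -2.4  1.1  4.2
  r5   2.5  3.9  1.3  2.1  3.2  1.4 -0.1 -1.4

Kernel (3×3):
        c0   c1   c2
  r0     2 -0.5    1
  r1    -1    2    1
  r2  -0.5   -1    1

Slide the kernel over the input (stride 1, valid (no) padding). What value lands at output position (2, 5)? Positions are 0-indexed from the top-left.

12.65

The receptive field on the input at this output position is [0.9 1.9 1.4 / 4.7 4.7 1.4 / -2.4 1.1 4.2]. Elementwise product with the kernel and sum: 0.9·2 + 1.9·-0.5 + 1.4·1 + 4.7·-1 + 4.7·2 + 1.4·1 + -2.4·-0.5 + 1.1·-1 + 4.2·1.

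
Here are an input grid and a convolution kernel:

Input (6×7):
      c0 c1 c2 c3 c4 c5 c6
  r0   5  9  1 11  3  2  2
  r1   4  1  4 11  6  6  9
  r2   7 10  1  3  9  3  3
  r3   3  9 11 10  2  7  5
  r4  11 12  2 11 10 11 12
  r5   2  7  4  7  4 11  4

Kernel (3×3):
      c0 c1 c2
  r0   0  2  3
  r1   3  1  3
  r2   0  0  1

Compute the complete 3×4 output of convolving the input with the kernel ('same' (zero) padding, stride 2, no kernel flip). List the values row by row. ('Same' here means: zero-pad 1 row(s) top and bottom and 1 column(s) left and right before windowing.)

Output[0,0]: The receptive field on the zero-padded input at this output position is [0 0 0 / 0 5 9 / 0 4 1]. Elementwise product with the kernel and sum: 0·2 + 0·3 + 0·3 + 5·1 + 9·3 + 1·1.
Output[0,1]: The receptive field on the zero-padded input at this output position is [0 0 0 / 9 1 11 / 1 4 11]. Elementwise product with the kernel and sum: 0·2 + 0·3 + 9·3 + 1·1 + 11·3 + 11·1.

33 72 48 8
57 91 64 30
87 130 112 55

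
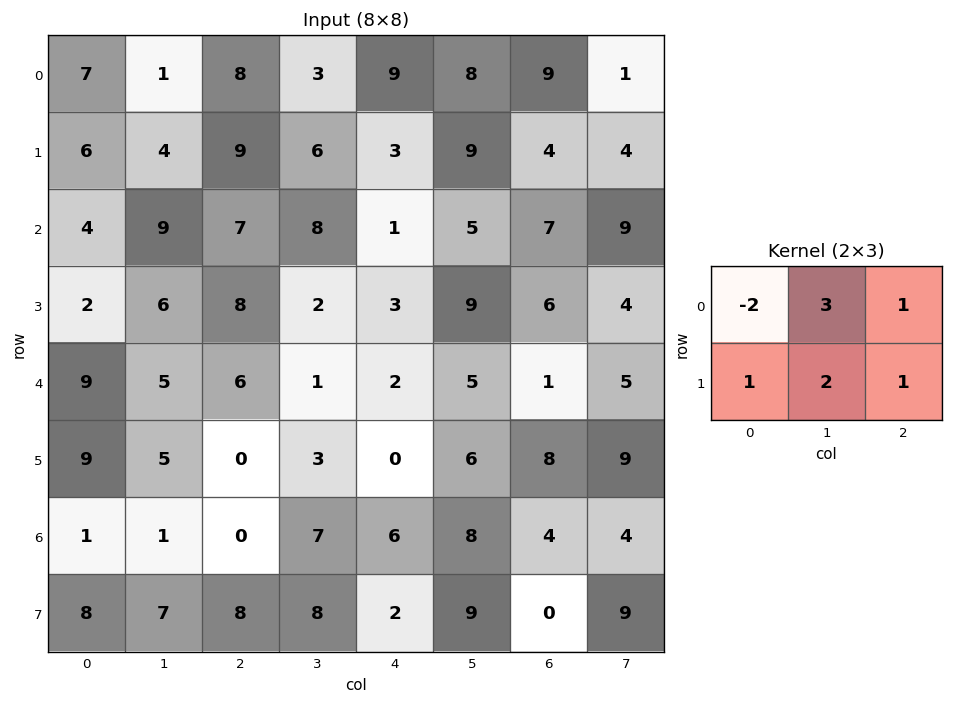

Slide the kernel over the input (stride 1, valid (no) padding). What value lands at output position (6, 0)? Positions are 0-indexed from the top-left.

31

The receptive field on the input at this output position is [1 1 0 / 8 7 8]. Elementwise product with the kernel and sum: 1·-2 + 1·3 + 0·1 + 8·1 + 7·2 + 8·1.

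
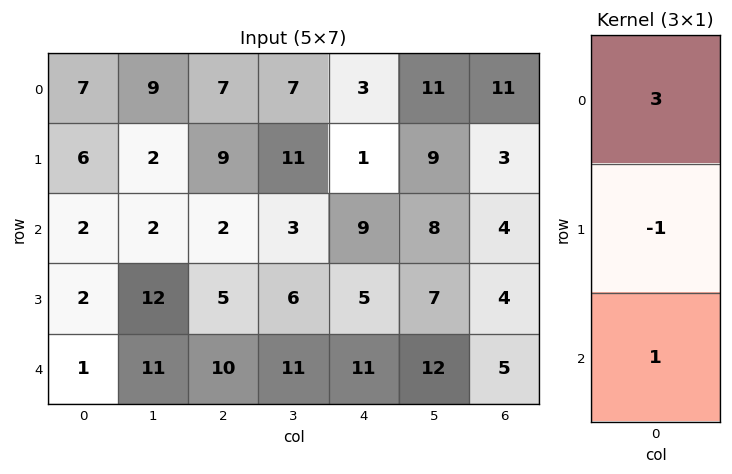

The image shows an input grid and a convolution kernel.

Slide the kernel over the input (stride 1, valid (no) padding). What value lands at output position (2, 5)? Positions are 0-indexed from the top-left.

The receptive field on the input at this output position is [8 / 7 / 12]. Elementwise product with the kernel and sum: 8·3 + 7·-1 + 12·1.

29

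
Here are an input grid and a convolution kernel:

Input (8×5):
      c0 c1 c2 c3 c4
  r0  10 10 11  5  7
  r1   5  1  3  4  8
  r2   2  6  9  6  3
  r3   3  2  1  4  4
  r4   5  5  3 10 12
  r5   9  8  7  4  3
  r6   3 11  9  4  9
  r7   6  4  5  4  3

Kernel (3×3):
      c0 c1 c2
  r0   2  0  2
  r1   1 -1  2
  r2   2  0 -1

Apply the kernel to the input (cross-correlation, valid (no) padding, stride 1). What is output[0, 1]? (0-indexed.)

The receptive field on the input at this output position is [10 11 5 / 1 3 4 / 6 9 6]. Elementwise product with the kernel and sum: 10·2 + 5·2 + 1·1 + 3·-1 + 4·2 + 6·2 + 6·-1.

42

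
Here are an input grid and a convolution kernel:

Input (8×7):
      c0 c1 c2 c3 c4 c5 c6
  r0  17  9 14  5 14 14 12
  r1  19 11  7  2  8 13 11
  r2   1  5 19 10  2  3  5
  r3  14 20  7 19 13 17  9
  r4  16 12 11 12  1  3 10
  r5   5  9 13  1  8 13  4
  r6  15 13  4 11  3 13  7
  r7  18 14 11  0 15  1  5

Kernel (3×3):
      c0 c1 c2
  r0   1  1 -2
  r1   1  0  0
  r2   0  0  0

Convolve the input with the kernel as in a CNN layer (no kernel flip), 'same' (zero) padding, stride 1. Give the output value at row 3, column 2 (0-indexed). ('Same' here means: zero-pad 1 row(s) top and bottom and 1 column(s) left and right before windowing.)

24

The receptive field on the zero-padded input at this output position is [5 19 10 / 20 7 19 / 12 11 12]. Elementwise product with the kernel and sum: 5·1 + 19·1 + 10·-2 + 20·1.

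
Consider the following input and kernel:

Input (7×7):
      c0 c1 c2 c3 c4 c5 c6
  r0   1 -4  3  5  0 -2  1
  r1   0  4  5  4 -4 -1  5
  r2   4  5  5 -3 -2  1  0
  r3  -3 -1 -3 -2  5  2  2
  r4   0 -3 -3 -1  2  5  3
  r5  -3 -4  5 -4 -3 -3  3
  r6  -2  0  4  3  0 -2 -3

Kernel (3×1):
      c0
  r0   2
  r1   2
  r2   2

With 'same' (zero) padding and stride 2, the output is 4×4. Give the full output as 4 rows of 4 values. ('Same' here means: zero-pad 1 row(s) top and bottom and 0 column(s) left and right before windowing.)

2 16 -8 12
2 14 -2 14
-12 -2 8 16
-10 18 -6 0

Output[0,0]: The receptive field on the zero-padded input at this output position is [0 / 1 / 0]. Elementwise product with the kernel and sum: 0·2 + 1·2 + 0·2.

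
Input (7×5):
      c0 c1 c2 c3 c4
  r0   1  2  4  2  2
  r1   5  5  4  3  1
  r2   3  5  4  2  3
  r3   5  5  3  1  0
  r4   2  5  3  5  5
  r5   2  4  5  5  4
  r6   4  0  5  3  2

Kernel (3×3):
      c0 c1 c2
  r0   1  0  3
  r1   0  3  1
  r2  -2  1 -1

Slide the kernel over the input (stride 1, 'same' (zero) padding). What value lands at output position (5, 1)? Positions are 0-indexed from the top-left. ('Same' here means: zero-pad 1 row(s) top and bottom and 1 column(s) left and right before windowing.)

15

The receptive field on the zero-padded input at this output position is [2 5 3 / 2 4 5 / 4 0 5]. Elementwise product with the kernel and sum: 2·1 + 3·3 + 4·3 + 5·1 + 4·-2 + 0·1 + 5·-1.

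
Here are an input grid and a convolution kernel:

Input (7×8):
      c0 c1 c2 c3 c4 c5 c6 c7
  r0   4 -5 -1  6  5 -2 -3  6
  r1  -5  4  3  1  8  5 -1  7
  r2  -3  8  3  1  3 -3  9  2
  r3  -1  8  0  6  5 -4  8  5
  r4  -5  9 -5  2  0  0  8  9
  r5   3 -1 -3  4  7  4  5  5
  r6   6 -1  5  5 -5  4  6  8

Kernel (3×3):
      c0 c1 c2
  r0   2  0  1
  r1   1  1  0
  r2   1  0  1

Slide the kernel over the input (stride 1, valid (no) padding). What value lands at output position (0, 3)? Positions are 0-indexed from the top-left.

The receptive field on the input at this output position is [6 5 -2 / 1 8 5 / 1 3 -3]. Elementwise product with the kernel and sum: 6·2 + -2·1 + 1·1 + 8·1 + 1·1 + -3·1.

17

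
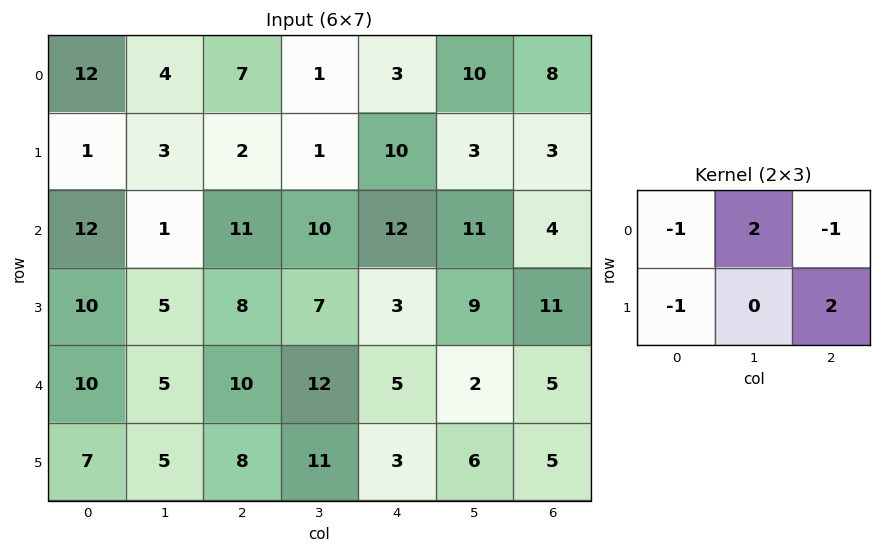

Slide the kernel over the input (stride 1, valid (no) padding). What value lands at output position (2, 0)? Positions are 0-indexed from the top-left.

-15

The receptive field on the input at this output position is [12 1 11 / 10 5 8]. Elementwise product with the kernel and sum: 12·-1 + 1·2 + 11·-1 + 10·-1 + 8·2.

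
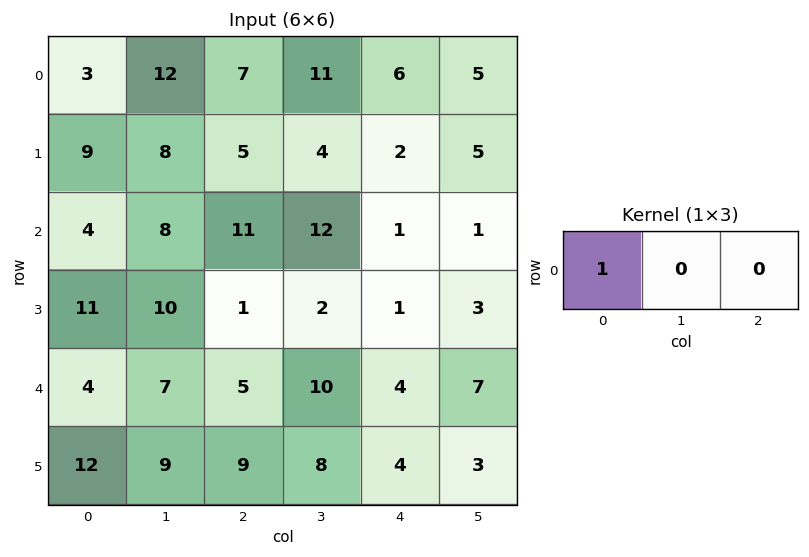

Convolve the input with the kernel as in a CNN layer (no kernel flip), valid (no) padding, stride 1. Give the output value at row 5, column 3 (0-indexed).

The receptive field on the input at this output position is [8 4 3]. Elementwise product with the kernel and sum: 8·1.

8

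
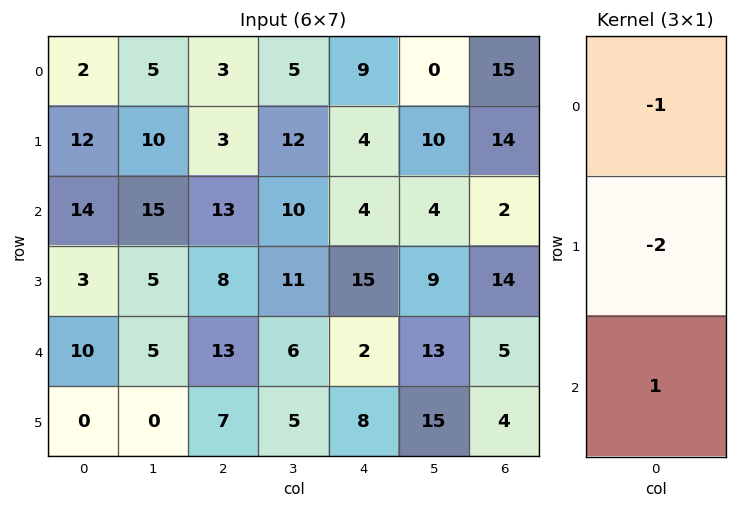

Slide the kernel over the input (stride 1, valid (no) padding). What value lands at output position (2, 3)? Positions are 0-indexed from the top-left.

-26

The receptive field on the input at this output position is [10 / 11 / 6]. Elementwise product with the kernel and sum: 10·-1 + 11·-2 + 6·1.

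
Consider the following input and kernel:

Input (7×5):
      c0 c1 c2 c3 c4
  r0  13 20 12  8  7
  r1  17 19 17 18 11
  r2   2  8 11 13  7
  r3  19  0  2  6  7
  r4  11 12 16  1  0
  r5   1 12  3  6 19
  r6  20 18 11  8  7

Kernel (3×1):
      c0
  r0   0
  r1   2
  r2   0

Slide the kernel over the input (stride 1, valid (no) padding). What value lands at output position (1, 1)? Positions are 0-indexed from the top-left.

16

The receptive field on the input at this output position is [19 / 8 / 0]. Elementwise product with the kernel and sum: 8·2.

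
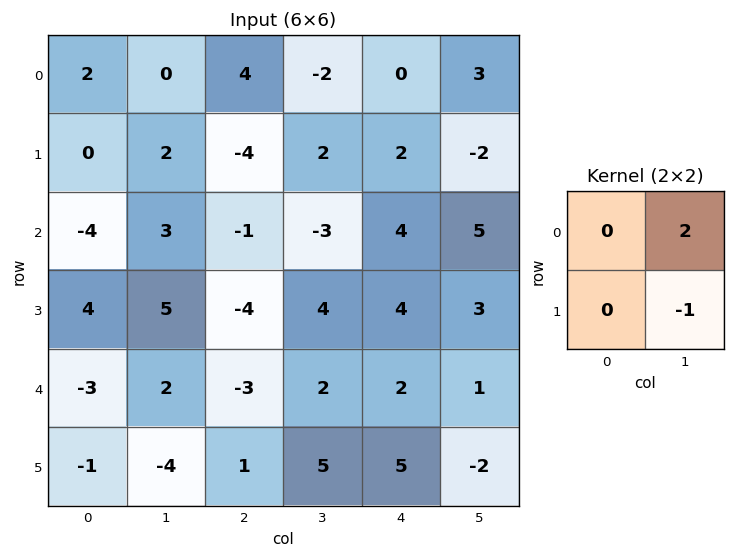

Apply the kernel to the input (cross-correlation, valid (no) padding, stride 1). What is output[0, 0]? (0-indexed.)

The receptive field on the input at this output position is [2 0 / 0 2]. Elementwise product with the kernel and sum: 0·2 + 2·-1.

-2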